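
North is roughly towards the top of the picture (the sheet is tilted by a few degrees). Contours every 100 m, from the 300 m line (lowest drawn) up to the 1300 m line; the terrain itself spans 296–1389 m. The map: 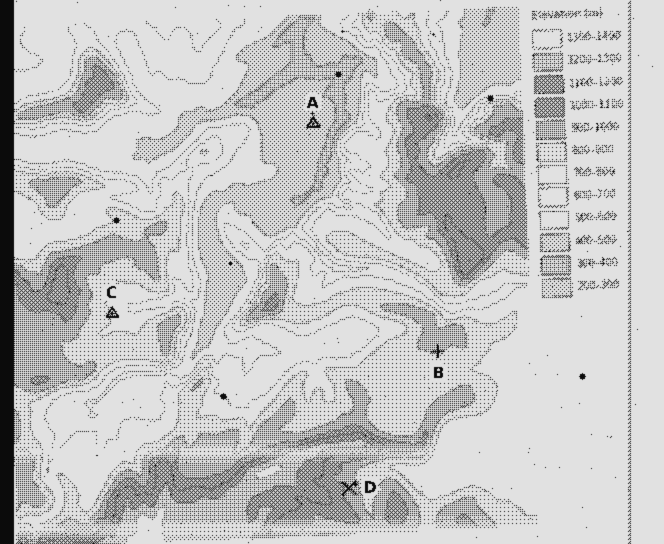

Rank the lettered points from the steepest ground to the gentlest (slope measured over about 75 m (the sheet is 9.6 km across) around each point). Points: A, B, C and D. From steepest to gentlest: B D C A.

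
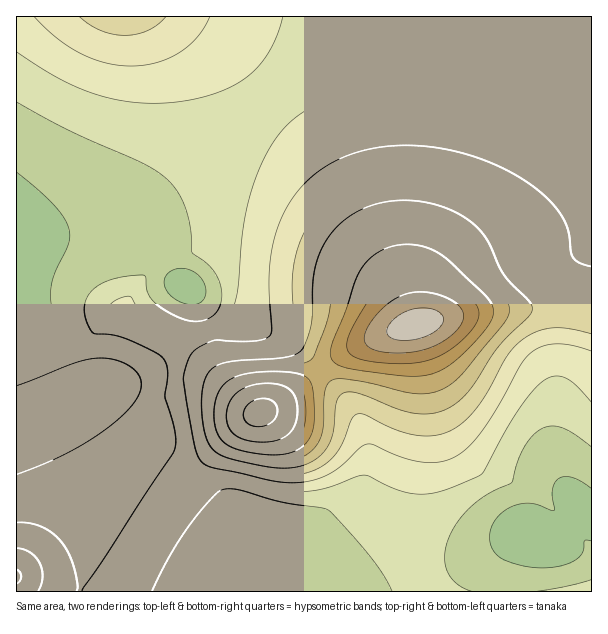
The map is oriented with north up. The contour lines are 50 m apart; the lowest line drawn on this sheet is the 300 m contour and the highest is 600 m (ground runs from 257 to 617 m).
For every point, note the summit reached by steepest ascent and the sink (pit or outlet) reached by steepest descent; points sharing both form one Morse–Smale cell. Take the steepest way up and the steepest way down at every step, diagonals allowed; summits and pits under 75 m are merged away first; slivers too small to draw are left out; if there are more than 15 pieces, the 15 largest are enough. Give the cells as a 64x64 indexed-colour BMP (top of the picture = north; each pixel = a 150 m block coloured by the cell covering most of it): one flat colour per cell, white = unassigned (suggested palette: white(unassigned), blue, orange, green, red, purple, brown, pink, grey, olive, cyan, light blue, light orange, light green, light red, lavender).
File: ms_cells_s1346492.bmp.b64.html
<image width="64" height="64" href="data:image/bmp;base64,Qk12CAAAAAAAAHYAAAAoAAAAQAAAAEAAAAABAAQAAAAAAAAIAAATCwAAEwsAABAAAAAAAAAA////ALR3HwAOf/8ALKAsACgn1gC9Z5QAS1aMAMJ34wB/f38AIr28AM++FwDox64AeLv/AIrfmACWmP8A1bDFAEREREIiIiIiIiIRERERERERERERERETMzMzMzMzMzMzREREQiIiIiIiIiERERERERERERERERETMzMzMzMzMzNEREREIiIiIiIiIiERERERERERERERERETMzMzMzMzM0REREQiIiIiIiIiIiIhERERERERERERERETMzMzMzMzRERERCIiIiIiIiIiIiIiERERERERERERERETMzMzMzNEREREIiIiIiIiIiIiIiIiEREREREREREREREzMzMzM0REREQiIiIiIiIiIiIiIiIiERERERERERERERExERMzRERERCIiIiIiIiIiIiIiIiIhERERERERERERERERETNEREREIiIiIiIiIiIiIiIiIiIRERERERERERERERERE0RERERCIiIiIiIiIiIiIiIiIiERERERERERERERERETREREREIiIiIiIiIiIiIiIiIiIhERERERERERERERETNEREREQiIiIiIiIiIiIiIiIiIiERERERERERERERETM0REREQiIiIiIiIiIiIiIiIiIiIhERERERERERERERMzRERERCIiIiIiIiIiIiIiIiIiIiERERERERERERERMzNEREREIiIiIiIiIiIiIiIiIiIiIREREREREREREREzM0REREIiIiIiIiIiIiIiIiIiIiIhERERERERERERETMzREREQiIiIiIiIiIiIiIiIiIiIiERERERERERERERMzNEREQiIiIiIiIiIiIiIiIiIiIiIREREREREREREREzMyREQiIiIiIiIiIiIiIiIiIiIiIRERERERERERERETMzIiIiIiIiIiIiIiIiIiIiIiIiIhERERERERERERERMzMiIiIiIiIiIiIiIiIiIiIiIiIhEREREREREREREREzMyIiIiIiIiIiIiIiIiIiIiIiIhERERERERERERERETMzIiIiIiIiIiIiIiIiIiIiIiIiERERERERERERERERMzMiIiIiIiIiIiIiIiIiIiIiIiEREREREREREREREREzMyIiIiIiIiIiIiIiIiIiIiIiERERERERERERERERETMzIiIiIiIiIiIiIiIiIiIiIiERERERERERERERERERMzMiIiIiIiIiIiIiIiIiIiIiERERERERERERERERERETMyIiIiIiIiIiIiIiIiIiIiERERERERERERERERERERMzIiIiIiIiIiIiIiIiIiIhEREREREREREREREREREREzMiIiIiIiIiIiIiIiIiERERERERERERERERERERERETMyIiIiIiIiIiIiIiIhERERERERERERERERERERERERMzIiIiIiIiIiIiIiIREREREREREREREREREREREREREzMiIiIiIiIiIiIiIRERERERERERERERERERERERERETMyIiIiIiIiIiIiERERERERERERERERERERERERERERMzIiIiIiIiIiIiEREREREREREREREREREREREREREREzMiIiIiIiIiIiERERERERERERERERERERERERERERETMyIiIiIiIiIiEREREREREREREREREREREREREREREREzIiIiIiIiIiIRERERERERERERERERERERERERERERERMiIiIiIiIiERERERERERERERERERERERERERERERERESIiIiIiIRERERERERERERERERERERERERERERERERERIiIiIiIREREREREREREREREREREREREREREREREREREiIiIiIiIhERERERERERERERERERERERERERERERERESIiIiIiIiIRERERERERERERERERERERERERERERERERIiIiIiIiIiEREREREREREREREREREREREREREREREREiIiIiIiIiIhERERERERERERERERERERERERERERERESIiIiIiIiIiIhERERERERERERERERERERERERERERERIiIiIiIiIiIiIREREREREREREREREREREREREREREREiIiIiIiIiIiIiERERERERERERERERERERERERERERESIiIiIiIiIiIiIhERERERERERERERERERERERERERERIiIiIiIiIiIiIiIREREREREREREREREREREREREREREiIiIiIiIiIiIiIiERERERERERERERERERERERERERESIiIiIiIiIiIiIiIhERERERERERERERERERERERERERIiIiIiIiIiIiIiIiIhEREREREREREREREREREREREREiIiIiIiIiIiIiIiIiIRERERERERERERERERERERERESIiIiIiIiIiIiIiIiIiERERERERERERERERERERERERIiIiIiIiIiIiIiIiIiIhEREREREREREREREREREREREiIiIiIiIiIiIiIiIiIiIRERERERERERERERERERERESIiIiIiIiIiIiIiIiIiIiERERERERERERERERERFVVVIiIiIiIiIiIiIiIiIiIiIiERERERERERERERFVVVVVUiIiIiIiIiIiIiIiIiIiIiIhERERERERERERVVVVVVVSIiIiIiIiIiIiIiIiIiIiIiIREREREREREVVVVVVVVVIiIiIiIiIiIiIiIiIiIiIiIiERERERERVVVVVVVVVVUiIiIiIiIiIiIiIiIiIiIiIiIhEREREVVVVVVVVVVVVSIiIiIiIiIiIiIiIiIiIiIiIiERERVVVVVVVVVVVVVV"/>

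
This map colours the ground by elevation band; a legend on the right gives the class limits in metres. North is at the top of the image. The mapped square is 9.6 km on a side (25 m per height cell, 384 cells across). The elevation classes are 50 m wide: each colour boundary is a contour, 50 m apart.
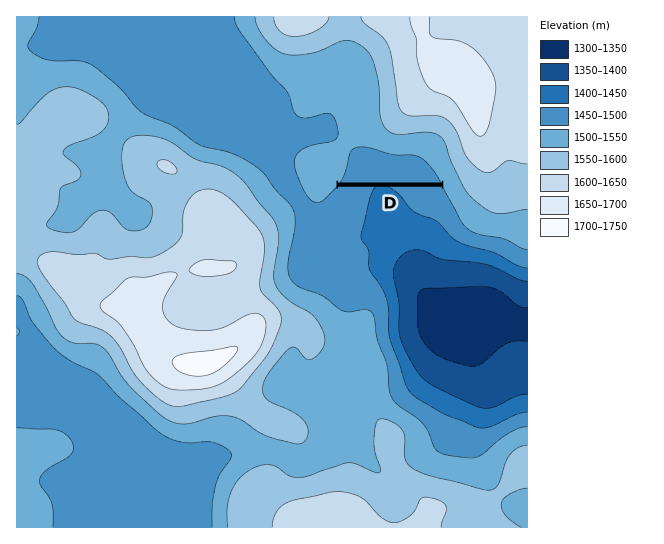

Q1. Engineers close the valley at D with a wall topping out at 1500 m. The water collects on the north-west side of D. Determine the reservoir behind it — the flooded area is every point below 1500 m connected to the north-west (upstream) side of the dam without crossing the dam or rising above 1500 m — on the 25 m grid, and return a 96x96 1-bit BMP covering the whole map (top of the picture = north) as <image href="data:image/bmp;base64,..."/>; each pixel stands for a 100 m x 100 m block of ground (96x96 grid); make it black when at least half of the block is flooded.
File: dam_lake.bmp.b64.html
<image width="96" height="96" href="data:image/bmp;base64,Qk2+BAAAAAAAAD4AAAAoAAAAYAAAAGAAAAABAAEAAAAAAIAEAAATCwAAEwsAAAIAAAAAAAAA////AAAAAAAAAAAAAAAAAAAAAAAAAAAAAAAAAAAAAAAAAAAAAAAAAAAAAAAAAAAAAAAAAAAAAAAAAAAAAAAAAAAAAAAAAAAAAAAAAAAAAAAAAAAAAAAAAAAAAAAAAAAAAAAAAAAAAAAAAAAAAAAAAAAAAAAAAAAAAAAAAAAAAAAAAAAAAAAAAAAAAAAAAAAAAAAAAAAAAAAAAAAAAAAAAAAAAAAAAAAAAAAAAAAAAAAAAAAAAAAAAAAAAAAAAAAAAAAAAAAAAAAAAAAAAAAAAAAAAAAAAAAAAAAAAAAAAAAAAAAAAAAAAAAAAAAAAAAAAAAAAAAAAAAAAAAAAAAAAAAAAAAAAAAAAAAAAAAAAAAAAAAAAAAAAAAAAAAAAAAAAAAAAAAAAAAAAAAAAAAAAAAAAAAAAAAAAAAAAAAAAAAAAAAAAAAAAAAAAAAAAAAAAAAAAAAAAAAAAAAAAAAAAAAAAAAAAAAAAAAAAAAAAAAAAAAAAAAAAAAAAAAAAAAAAAAAAAAAAAAAAAAAAAAAAAAAAAAAAAAAAAAAAAAAAAAAAAAAAAAAAAAAAAAAAAAAAAAAAAAAAAAAAAAAAAAAAAAAAAAAAAAAAAAAAAAAAAAAAAAAAAAAAAAAAAAAAAAAAAAAAAAAAAAAAAAAAAAAAAAAAAAAAAAAAAAAAAAAAAAAAAAAAAAAAAAAAAAAAAAAAAAAAAAAAAAAAAAAAAAAAAAAAAAAAAAAAAAAAAAAAAAAAAAAAAAAAAAAAAAAAAAAAAAAAAAAAAAAAAAAAAAAAAAAAAAAAAAAAAAAAAAAAAAAAAAAAAAAAAAAAAAAAAAAAAAAAAAAAAAAAAAAAAAAAAAAAAAAAAAAAAAAAAAAAAAAAAAAAAAAAAAAAAAAAAAAAAAAAAAAAAAAAAAAAAAAAAAAAAAAAAAAAAAAAAAAAAAAAAAAAAAAAAAAAAAAAAAAAAAAAAAAAAAAAAAAAAAAAAAAAAAAAAAAAAAAAAAAAAAAAAAAAAAAAAAAAAAAAAAAAAAAAAAAAAAAAAAAAAAAAAAAAAAAAAAAAAAAB//+AAAAAAAAAAAAA//+AAAAAAAAAAAAA//8AAAAAAAAAAAAA//4AAAAAAAAAAAAA//wAAAAAAAAAAAAAfgAAAAAAAAAAAAAAIAAAAAAAAAAAAAAAAAAAAAAAAAAAAAAAAAAAAAAAAAAAAAAAAAAAAAAAAAAAAAAAAAAAAAAAAAAAAAAAAAAAAAAAAAAAAAAAAAAAAAAAAAAAAAAAAAAAAAAAAAAAAAAAAAAAAAAAAAAAAAAAAAAAAAAAAAAAAAAAAAAAAAAAAAAAAAAAAAAAAAAAAAAAAAAAAAAAAAAAAAAAAAAAAAAAAAAAAAAAAAAAAAAAAAAAAAAAAAAAAAAAAAAAAAAAAAAAAAAAAAAAAAAAAAAAAAAAAAAAAAAAAAAAAAAAAAAAAAAAAAAAAAAAAAAAAAAAAAAAAAAAAAAAAAAAAAAAAAAAAAAAAAAAAAAAAAAAAAAAAAAAAAAAAAAAAAAAAAAAAAAAAAAAAA="/>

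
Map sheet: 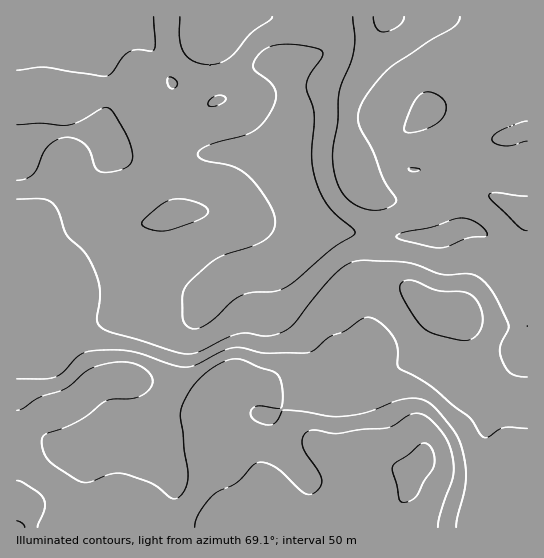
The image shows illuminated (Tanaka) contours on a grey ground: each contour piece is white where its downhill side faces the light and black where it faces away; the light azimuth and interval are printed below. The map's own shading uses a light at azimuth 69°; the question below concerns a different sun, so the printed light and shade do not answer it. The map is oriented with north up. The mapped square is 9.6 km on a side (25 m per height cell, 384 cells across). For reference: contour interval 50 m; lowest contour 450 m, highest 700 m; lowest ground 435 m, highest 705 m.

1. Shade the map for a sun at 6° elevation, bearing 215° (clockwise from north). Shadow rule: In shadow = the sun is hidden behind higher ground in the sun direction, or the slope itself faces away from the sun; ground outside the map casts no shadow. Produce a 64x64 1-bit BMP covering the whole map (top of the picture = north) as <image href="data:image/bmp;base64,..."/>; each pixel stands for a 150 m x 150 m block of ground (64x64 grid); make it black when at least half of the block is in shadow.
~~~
<image width="64" height="64" href="data:image/bmp;base64,Qk0+AgAAAAAAAD4AAAAoAAAAQAAAAEAAAAABAAEAAAAAAAACAAATCwAAEwsAAAIAAAAAAAAA////AAAAAAAAAAAAAAAAAAAAAAAAAAAAAAAAAAAAAAAAAAAAAAAAAAAAAAAAAAAAAAAAAAAAAAAYAAAAAAABAAAAAAAAAAOAAAAAAAAAA4AAAAAAAAAHwAAAAAAAAA/AAAAAAAAAD8AAAAAAB/gfwAAAAAAP+D/gAAAAAB/4P+AAAAAAH/h/4AAAAAAP4P/gPAAAAAAAf+D8AAAAAAA/4PgB/AAAAB/gAD//H4AAD4AAf///4AAAAAA////gAAAAAD///+AAAAAAH///4AAAAAAP/x/AAAAAAAf+B8AAACAAAPwBwAAA8AAAGACAAAfwAAAAAAAAH/gAAAAAAAA/+AAAAAAAAH/4AAAAAAAB//gAAAAAAB//+AAAAAAAH/8YAAAAAAAP/gAAAAAAAAAYAAAAAAAAAAAAAAAAAAAAAAAAAAAAAAAAAAAAAAAAAAAAwAAAAAAAAAPAAAAAAAOADwAAAAAAB4AfAAAAAAAPgAAAAAAAAA8AAAAAAAAADwAAAAAAAAAeAAAAAAAAAB4AAAAAAAAAHAAAAAAAAAAAAAAAAAAAAAAAAAAAAAAAAAAAAAAAAAAAAAAAAAAAAAAAAAAAAAAAAAAAAAAAAAAAAAAAAAAAAAAAAAAAAAAAAAAAAAAAAAAAAAAAAAAAAAAAAAAAAAAAAAAAAAAAAAAAAAAAAAAAAAAAAA=="/>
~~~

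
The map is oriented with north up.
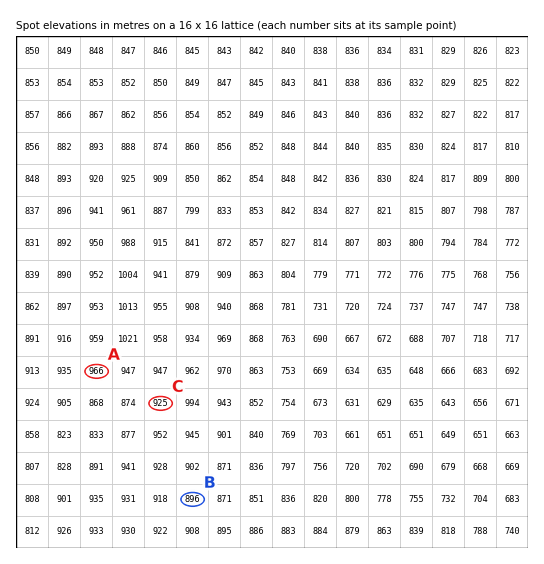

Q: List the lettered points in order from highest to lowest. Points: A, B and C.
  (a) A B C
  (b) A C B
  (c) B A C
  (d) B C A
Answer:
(b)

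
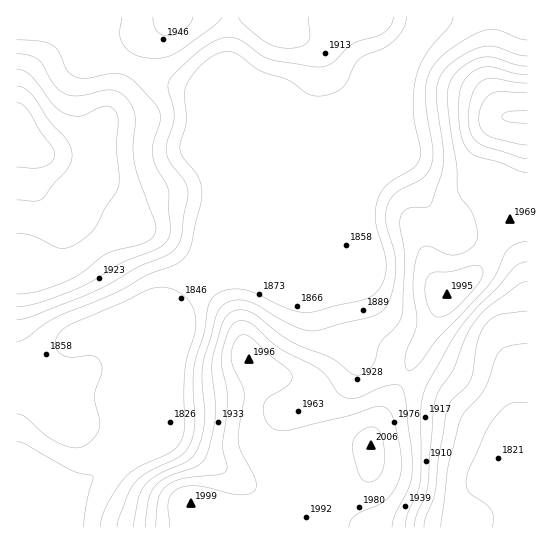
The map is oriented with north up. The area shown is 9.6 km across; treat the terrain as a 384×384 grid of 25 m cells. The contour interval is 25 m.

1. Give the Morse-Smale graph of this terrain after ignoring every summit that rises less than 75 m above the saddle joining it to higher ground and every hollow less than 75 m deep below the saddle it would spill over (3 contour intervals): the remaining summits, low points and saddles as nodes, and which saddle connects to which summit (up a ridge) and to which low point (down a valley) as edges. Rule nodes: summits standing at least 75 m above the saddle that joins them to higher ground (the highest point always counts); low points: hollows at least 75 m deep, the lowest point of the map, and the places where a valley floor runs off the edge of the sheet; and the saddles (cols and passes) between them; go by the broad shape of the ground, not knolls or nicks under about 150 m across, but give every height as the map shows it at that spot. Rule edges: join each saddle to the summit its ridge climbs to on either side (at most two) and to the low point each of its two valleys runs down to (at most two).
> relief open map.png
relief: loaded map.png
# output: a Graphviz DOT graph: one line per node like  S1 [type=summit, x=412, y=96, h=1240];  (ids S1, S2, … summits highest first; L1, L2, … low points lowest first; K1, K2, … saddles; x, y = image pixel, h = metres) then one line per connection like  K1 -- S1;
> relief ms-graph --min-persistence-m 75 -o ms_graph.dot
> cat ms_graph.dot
graph terrain {
  S1 [type=summit, x=519, y=117, h=2052];
  S2 [type=summit, x=18, y=130, h=2041];
  L1 [type=low, x=523, y=526, h=1820];
  L2 [type=low, x=47, y=493, h=1824];
  K1 [type=saddle, x=403, y=378, h=1948];
  K2 [type=saddle, x=417, y=35, h=1857];
  K1 -- S1;
  K1 -- L1;
  K1 -- L2;
  K2 -- S1;
  K2 -- S2;
  K2 -- L2;
}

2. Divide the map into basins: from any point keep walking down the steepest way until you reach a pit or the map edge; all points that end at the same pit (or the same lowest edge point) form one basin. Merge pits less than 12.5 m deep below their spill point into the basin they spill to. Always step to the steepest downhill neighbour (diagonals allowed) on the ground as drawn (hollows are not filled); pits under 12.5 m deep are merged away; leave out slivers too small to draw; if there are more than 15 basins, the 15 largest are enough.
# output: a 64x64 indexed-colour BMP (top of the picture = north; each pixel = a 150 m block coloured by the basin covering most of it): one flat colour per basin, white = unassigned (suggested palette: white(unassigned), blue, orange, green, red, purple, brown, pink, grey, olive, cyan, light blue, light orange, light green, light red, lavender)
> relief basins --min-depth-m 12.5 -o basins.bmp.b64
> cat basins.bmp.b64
<image width="64" height="64" href="data:image/bmp;base64,Qk12CAAAAAAAAHYAAAAoAAAAQAAAAEAAAAABAAQAAAAAAAAIAAATCwAAEwsAABAAAAAAAAAA////ALR3HwAOf/8ALKAsACgn1gC9Z5QAS1aMAMJ34wB/f38AIr28AM++FwDox64AeLv/AIrfmACWmP8A1bDFABEREREREREREREREiIiIiIiIiIiIiIiIiIiIiIiIiIiERERERERERERERESIRESIiIiIiIiIiIiIiIiIiIiIiIRERERERERERERESIRERERIiIiIiIiIiIiIiIiIiIiIhERERERERERERERERERERERIiIiIiIiIiIiIiIiIiIiERERERERERERERERERERERERIiIiIiIiIiIiIiIiIiIRERERERERERERERERERERERIiIiIiIiIiIiIiIiIiIhERERERERERERERERERERERIiIiIiIiIiIiIiIiIiIiEREREREREREREREREREREREiIiIiIiIiIiIiIiIiIiIRERERERERERERERERERERESIiIiIiIiIiIiIiIiIiIhERERERERERERERERERERERERERIiIiIiIiIiIiIiIiERERERERERERERERERERERERERERESIiIiIiIiIiIiIREREREREREREREREREREREREREREREiIiIiIiIiIiIhERERERERERERERERERERERERERERESIiIiIiIiIiIiERERERERERERERERERERERERERERERIiIiIiIiIiIiIRERERERERERERERERERERERERERERESIiIiIiIiIiIhEREREREREREREREREREREREREREREREiIiIiIiIiIiERERERERERERERERERERERERERERERESIiIiIiIiIiIREREREREREREREREREREREREREREREREiIiIiIiIiIhERERERERERERERERERERERERERERERESIiIiIiIiIiEREREREREREREREREREREREREREREREREiIiIiIiIiIRERERERERERERERERERERERERERERERESIiIiIiIiIhEREREREREREREREREREREREREREREREREiIiIiIiIiERERERERERERERERERERERERERERERERESIiIiIiIiIREREREREREREREREREREREREREREREREREiIiIiIiIhERERERERERERERERERERERERERERERERERIiIiIiIiEREREREREREREREREREREREREREREREREREiIiIiIiIRERERERERERERERERERERERERERERERERESIiIiIiIhEREREREREREREREREREREREREREREREREREiIiIiIiERERERERERERERERERERERERERERERERERESIiIiIiIREREREREREREREREREREREREREREREREREREiIiIiIhEREREREREREREREREREREREREREREREREREREiIiIiERERERERERERERERERERERERERERERERERERERIiIiIiIRERERERERERERERERERERERERERERERERERESIiIiIiEREREREREREREREREREREREREREREREREREREiIiIiIhERERERERERERERERERERERERERERERERERESIiIiIiEREREREREREREREREREREREREREREREREREREiIiIiIRERERERERERERERERERERERERERERERERERESIiIiIhEREREREREREREREREREREREREREREREREREREiIiIiERERERERERERERERERERERERERERERERERERESIiIiIRERERERERERERERERERERERERERERERERERESIiIiIiIiERERERERERERERERERERERERERERERERESIiIiIiIiIhERERERERERERERERERERERERERERERESIiIiIiIiIiERERERERERERERERERERERERERERERESIiIiIiIiIiIhERERERERERERERERERERERERERERERIiIiIiIiIiIiEREREREREREREREREREREREREREREREiIiIiIiIiIiIRERERERERERERERERERERERERERERESIiIiIiIiIiIREREREREREREREREREREREREREREREREiIiIiERERERERERERERERERERERERERERERERERERESIiIiEREREREREREREREREREREREREREREREREREREREiIiERERERERERERERERERERERERERERERERERERERESIiIREREREREREREREREREREREREREREREREREREREREiIhERERERERERERERERERERERERERERERERERERERERERERERERERERERERERERERERERERERERERERERERERERERERERERERERERERERERERERERERERERERERERERERERERERERERERERERERERERERERERERERERERERERERERERERERERERERERERERERERERERERERERERERERERERERERERERERERERERERERERERERERERERERERERERERERERERERERERERERERERERERERERERERERERERERERERERERERERERERERERERERERERERERERERERERERERERERERERERERERERERERERERERERERERERERERERERERERERERERERERERERERERERERERERERERERERERERERERERERERERERERERERERERERERERERERERERERERERERERERERERERERERERERERERERERERERERERERERERERERERERERERERERERERERERERERERERERERERERERERER"/>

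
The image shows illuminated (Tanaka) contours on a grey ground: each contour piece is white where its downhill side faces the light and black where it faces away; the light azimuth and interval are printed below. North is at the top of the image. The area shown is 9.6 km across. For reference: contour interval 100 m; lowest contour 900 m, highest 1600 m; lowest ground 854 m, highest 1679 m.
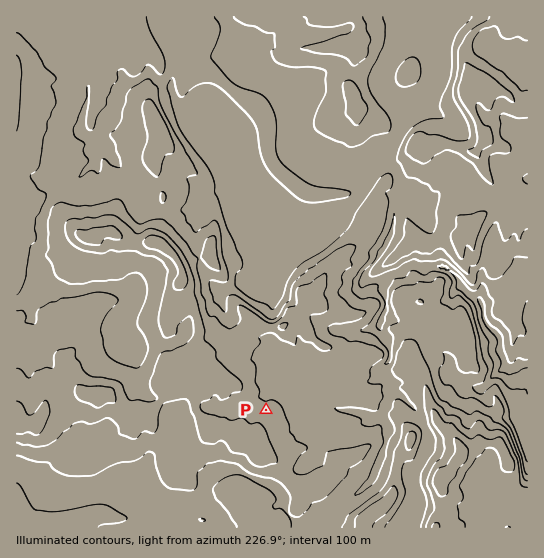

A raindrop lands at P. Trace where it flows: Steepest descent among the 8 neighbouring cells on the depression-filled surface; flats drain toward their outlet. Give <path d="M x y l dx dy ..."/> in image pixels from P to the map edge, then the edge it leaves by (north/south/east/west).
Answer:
<path d="M266 410l0-17 15-14 5 0 8 8 4 0 3-2 5 0 11 12 1 0 9 9 3 1 8 2 1 1 11 0 1 1 6 0 1 2 8 1 4 3 7 0 2-2 4-4 2-4 2-2 0-4 3-4 0-15-5-5-3 0-3-3 0-5 11-10 0-10-1-2 0-2-2-2 0-2-6-10 0-14 5-11 0-8-1-1-2-8 2-2 1-6 7-7 9-1 7-7 2 0 2-1 6 2 26-1 6 7 2 0 5 5 3 5 0 3 2 3 6 5 4 3 2 0 7 5 1 3 0 12 2 1 0 3 2 4 12 10 2 3 0 12 2 5 0 4 2 2 0 4 1 2 1 2 3 0 1-2 3 0 4-4 9 0"/>
exit: east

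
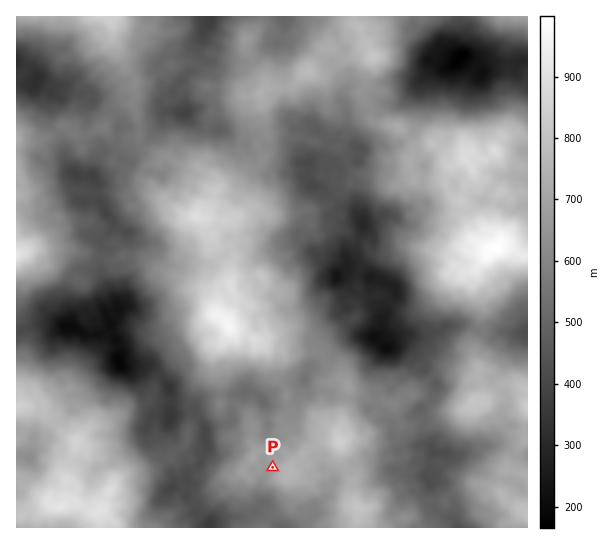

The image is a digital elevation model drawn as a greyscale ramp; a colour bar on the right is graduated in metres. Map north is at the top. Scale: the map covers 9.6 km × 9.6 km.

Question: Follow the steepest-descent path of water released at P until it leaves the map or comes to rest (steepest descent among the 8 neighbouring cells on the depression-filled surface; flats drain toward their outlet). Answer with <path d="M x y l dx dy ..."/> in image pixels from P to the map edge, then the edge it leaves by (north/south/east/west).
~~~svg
<path d="M273 467l-4 2-3 2 0 3-4 5 0 4-1 2 0 20-4 4 0 2-3 0-7 6-18 0-4 4-12 0-3 2 0 4"/>
exit: south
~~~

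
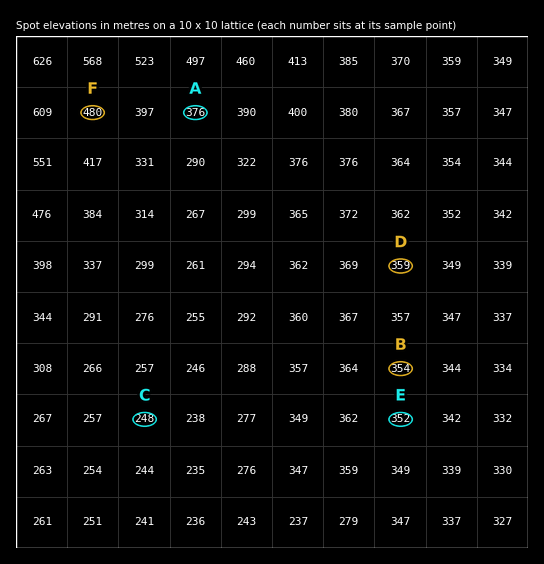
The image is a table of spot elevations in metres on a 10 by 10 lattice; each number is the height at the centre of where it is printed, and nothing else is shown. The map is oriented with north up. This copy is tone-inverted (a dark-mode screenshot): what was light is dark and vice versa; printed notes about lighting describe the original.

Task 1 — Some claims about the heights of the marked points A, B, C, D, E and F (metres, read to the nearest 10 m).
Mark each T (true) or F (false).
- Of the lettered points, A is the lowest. F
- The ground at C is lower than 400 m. T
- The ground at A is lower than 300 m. F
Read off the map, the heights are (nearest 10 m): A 380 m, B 350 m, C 250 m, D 360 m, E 350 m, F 480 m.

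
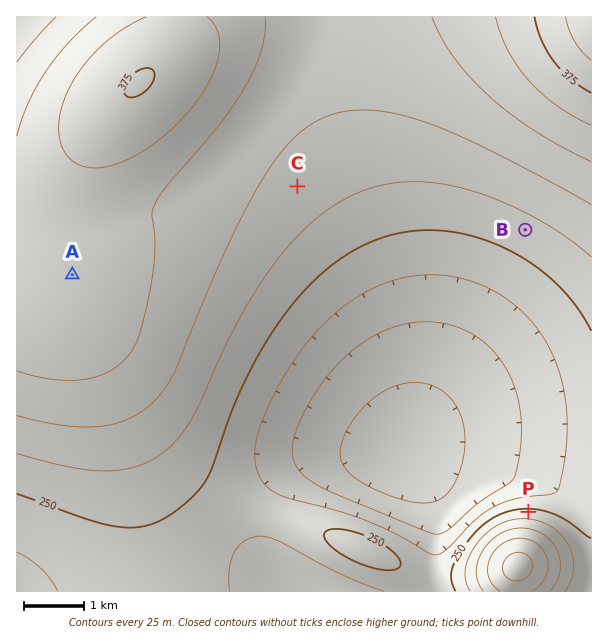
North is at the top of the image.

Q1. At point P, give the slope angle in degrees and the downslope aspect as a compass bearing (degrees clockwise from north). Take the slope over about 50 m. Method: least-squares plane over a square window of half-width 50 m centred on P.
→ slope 8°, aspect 2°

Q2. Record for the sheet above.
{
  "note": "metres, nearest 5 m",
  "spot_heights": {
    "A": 340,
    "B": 265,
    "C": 290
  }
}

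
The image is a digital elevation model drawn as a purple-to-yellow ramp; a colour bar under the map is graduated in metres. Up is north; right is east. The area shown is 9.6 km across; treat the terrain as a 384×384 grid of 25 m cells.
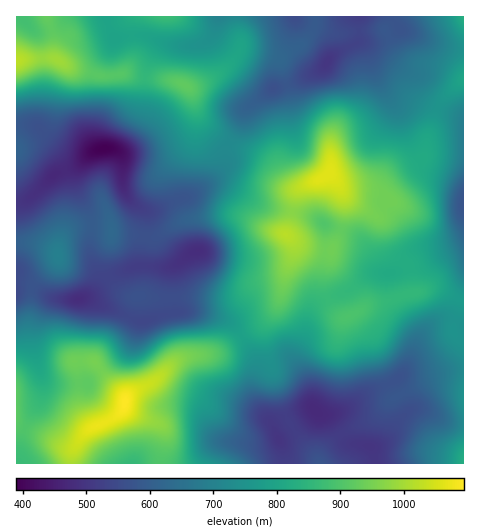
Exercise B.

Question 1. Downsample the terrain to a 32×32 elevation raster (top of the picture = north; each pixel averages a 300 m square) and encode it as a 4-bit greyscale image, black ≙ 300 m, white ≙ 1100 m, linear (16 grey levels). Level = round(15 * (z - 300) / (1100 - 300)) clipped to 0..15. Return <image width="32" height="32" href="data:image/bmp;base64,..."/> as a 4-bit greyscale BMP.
<image width="32" height="32" href="data:image/bmp;base64,Qk12AgAAAAAAAHYAAAAoAAAAIAAAACAAAAABAAQAAAAAAAACAAATCwAAEwsAABAAAAAAAAAAAAAAABEREQAiIiIAMzMzAERERABVVVUAZmZmAHd3dwCIiIgAmZmZAKqqqgC7u7sAzMzMAN3d3QDu7u4A////ALvN3Lu7u6h3ZURVVERFZ4m83e3MvMuXZlVERERERWeJvM3u7d3MmHZUREREREVWeLu83u/ty5iHVERDNEVVVWe7vMzv7cuph2VVQ0RFVVZ4uqvM3u7cqZh3dlRVVVVmeKqrzMzN3LupiIdmd2ZlZniprMy6m83MupiIeJmIdmd4mau7qHiru7qZmJmqqpdniIiIiHZVeImZmqmau6qod4h3ZlVVVVVXiaq6qru7qZiIVVRERVVVVomru7q7u6qpmVVVREVVVVaJq8y7u6qqqplVZlRERERFeavMy7uqqqqYVndlVURERFirzdzLuqqpl2Z3ZWVVVERYq83czLuqqYdWd2ZmVVVVebzd3My7u6qGRWZmZVVWZ4q8zczMzMy6hkRVVWREVVaKq83c3dzMuoZEREVURVVWeavN7u7czLqGVDM0Q0ZmZ3ibzN7u3Muph1RDMzM2d4iImrvN7cu6qpdlRDIiNXiIiImqrOy6qqqYVVQzNFaImYiImZvcqZmZmFVVRFZ4iamHZ4iau6mIiYh2d2Z3iJq6hmZneKmYd4iImJmZmZqru5dlVWZ3d3d4mcu8y7u6u7updlVUVWZnd4nd3cu7uqqqqZdmVEVVZneJ3dzLqqqZmZmXZmVEVVZneMvMupmZmZiJl2ZlVUVVZni7y7qaqqqYiIdlVVRFVWeJ"/>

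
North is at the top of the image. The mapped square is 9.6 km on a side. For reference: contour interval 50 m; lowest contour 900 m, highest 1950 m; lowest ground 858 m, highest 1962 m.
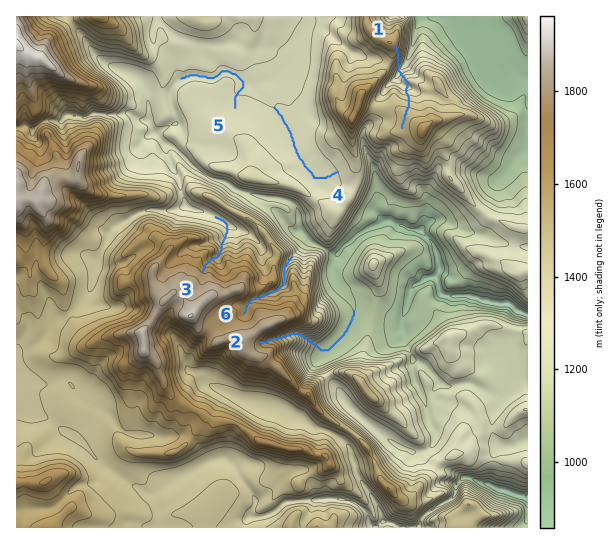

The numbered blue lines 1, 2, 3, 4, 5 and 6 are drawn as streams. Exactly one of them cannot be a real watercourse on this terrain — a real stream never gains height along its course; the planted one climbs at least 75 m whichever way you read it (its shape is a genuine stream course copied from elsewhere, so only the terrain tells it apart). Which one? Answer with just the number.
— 1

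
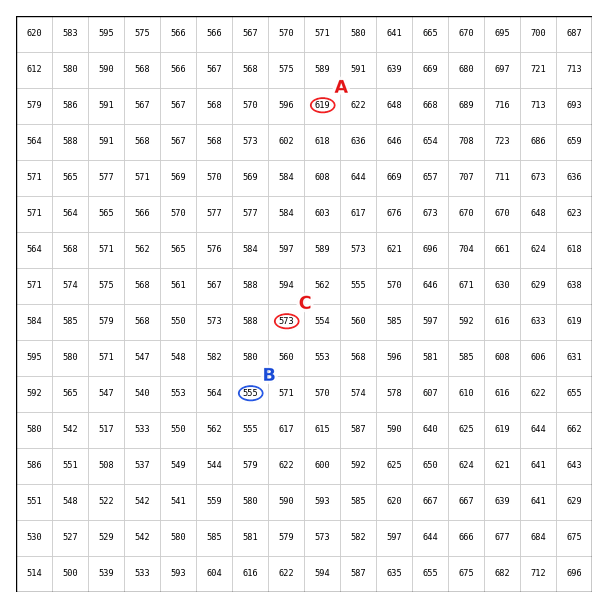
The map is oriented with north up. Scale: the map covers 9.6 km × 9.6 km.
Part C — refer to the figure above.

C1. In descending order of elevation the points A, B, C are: A C B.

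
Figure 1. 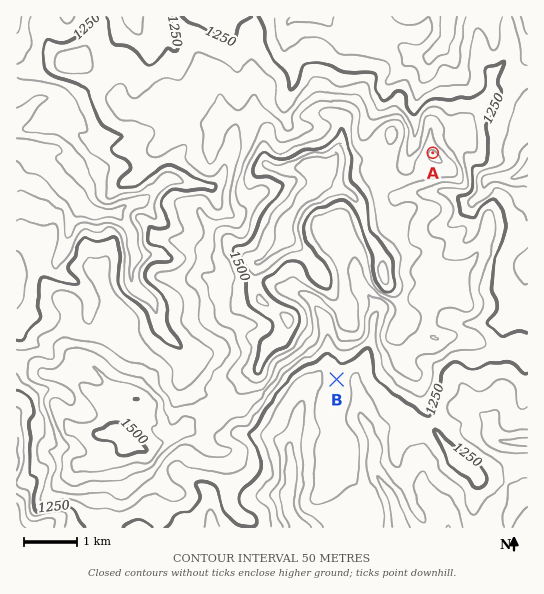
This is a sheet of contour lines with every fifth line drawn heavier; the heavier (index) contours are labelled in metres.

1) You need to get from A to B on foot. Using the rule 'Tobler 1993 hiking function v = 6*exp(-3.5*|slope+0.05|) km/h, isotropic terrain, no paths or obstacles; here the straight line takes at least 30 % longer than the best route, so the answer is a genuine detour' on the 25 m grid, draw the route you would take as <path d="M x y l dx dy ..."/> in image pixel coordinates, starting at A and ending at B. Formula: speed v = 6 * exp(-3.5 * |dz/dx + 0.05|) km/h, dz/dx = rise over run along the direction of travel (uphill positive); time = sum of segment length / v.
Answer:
<path d="M433 153l-2 0-2 1-11 21-16 16-1 3 0 53 2 6 0 22 4 8 0 6-6 14-20 20-6 11-32 32-6 13"/>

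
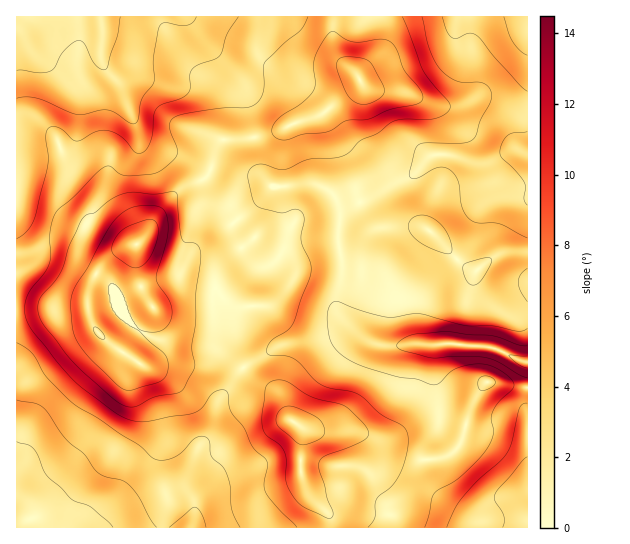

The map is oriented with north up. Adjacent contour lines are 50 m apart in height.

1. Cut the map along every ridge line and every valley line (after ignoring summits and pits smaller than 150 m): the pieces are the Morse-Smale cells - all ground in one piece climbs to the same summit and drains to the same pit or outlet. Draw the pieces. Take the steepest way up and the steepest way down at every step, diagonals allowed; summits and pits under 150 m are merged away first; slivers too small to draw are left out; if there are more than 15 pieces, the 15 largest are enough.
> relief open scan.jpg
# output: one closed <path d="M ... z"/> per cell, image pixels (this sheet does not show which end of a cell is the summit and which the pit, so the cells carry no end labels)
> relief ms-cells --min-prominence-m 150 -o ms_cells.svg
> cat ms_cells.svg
<path d="M527 16l-148 0 2 25-2 10-19 22 0 12-6 6-31 22-34 12-12 7-27 7-28 1-6 9-8 26-30 16-19 22-16 26-7 6 1 32 4 12 10 16 12-13 20-11 30 6 14 16 8 4 9 0-7 4-4 11 2 32 8 13 11 12 19 10 7 8 8 20 13 10 0 50 8 18 20 20 2 13 197-1z"/><path d="M378 16l-361 0-1 294 69-1 3 2 7 18 15 15 15 9 2-6 26-38-8-12-8-20-1-32 11-11 12-21 19-22 30-16 8-26 6-9 28-1 27-7 12-7 34-12 31-22 6-6 0-12 16-18 4-8 1-12z"/><path d="M183 281l-14 7-16 14-2 12-24 33-2 6-15-9-15-15-7-18-3-2-69 2 1 217 314-1-2-12-20-20-8-18 0-50-13-10-8-20-7-8-19-10-11-12-8-13-2-32 4-11 7-4-9 0-8-4-14-16z"/>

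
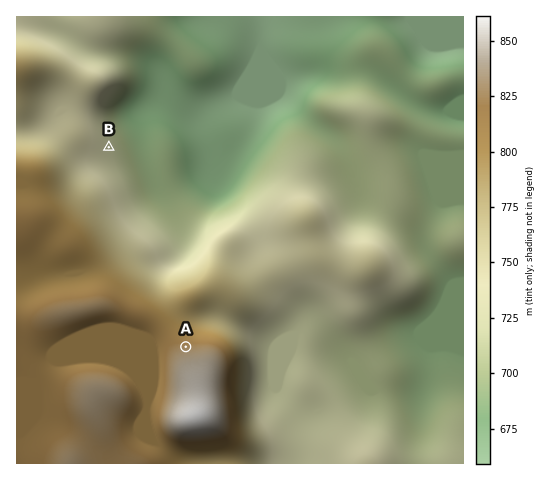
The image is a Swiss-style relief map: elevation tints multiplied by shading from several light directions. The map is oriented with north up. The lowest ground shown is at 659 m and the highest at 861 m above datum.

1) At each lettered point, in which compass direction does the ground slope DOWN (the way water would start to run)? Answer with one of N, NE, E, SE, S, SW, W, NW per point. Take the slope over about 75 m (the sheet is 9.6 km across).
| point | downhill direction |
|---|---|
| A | N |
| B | E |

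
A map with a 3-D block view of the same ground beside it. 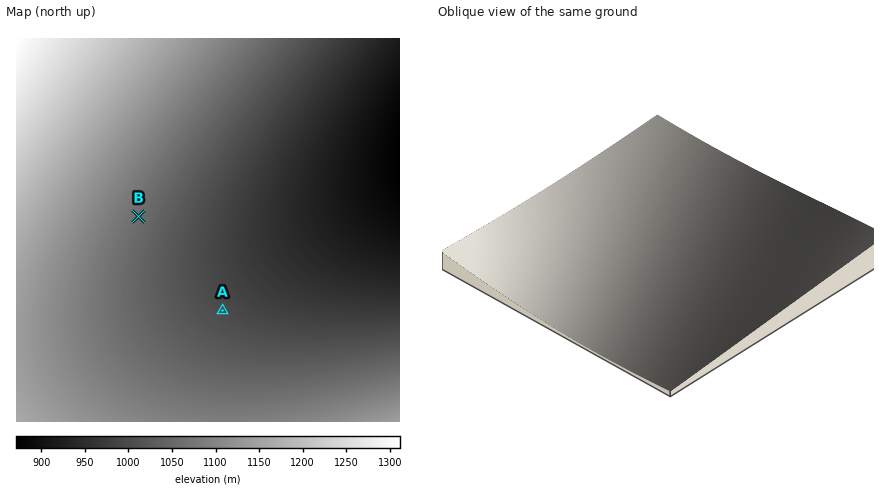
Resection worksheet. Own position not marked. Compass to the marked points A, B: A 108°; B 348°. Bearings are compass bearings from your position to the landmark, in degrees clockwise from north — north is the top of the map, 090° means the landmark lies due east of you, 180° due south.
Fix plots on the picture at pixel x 154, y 288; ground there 1033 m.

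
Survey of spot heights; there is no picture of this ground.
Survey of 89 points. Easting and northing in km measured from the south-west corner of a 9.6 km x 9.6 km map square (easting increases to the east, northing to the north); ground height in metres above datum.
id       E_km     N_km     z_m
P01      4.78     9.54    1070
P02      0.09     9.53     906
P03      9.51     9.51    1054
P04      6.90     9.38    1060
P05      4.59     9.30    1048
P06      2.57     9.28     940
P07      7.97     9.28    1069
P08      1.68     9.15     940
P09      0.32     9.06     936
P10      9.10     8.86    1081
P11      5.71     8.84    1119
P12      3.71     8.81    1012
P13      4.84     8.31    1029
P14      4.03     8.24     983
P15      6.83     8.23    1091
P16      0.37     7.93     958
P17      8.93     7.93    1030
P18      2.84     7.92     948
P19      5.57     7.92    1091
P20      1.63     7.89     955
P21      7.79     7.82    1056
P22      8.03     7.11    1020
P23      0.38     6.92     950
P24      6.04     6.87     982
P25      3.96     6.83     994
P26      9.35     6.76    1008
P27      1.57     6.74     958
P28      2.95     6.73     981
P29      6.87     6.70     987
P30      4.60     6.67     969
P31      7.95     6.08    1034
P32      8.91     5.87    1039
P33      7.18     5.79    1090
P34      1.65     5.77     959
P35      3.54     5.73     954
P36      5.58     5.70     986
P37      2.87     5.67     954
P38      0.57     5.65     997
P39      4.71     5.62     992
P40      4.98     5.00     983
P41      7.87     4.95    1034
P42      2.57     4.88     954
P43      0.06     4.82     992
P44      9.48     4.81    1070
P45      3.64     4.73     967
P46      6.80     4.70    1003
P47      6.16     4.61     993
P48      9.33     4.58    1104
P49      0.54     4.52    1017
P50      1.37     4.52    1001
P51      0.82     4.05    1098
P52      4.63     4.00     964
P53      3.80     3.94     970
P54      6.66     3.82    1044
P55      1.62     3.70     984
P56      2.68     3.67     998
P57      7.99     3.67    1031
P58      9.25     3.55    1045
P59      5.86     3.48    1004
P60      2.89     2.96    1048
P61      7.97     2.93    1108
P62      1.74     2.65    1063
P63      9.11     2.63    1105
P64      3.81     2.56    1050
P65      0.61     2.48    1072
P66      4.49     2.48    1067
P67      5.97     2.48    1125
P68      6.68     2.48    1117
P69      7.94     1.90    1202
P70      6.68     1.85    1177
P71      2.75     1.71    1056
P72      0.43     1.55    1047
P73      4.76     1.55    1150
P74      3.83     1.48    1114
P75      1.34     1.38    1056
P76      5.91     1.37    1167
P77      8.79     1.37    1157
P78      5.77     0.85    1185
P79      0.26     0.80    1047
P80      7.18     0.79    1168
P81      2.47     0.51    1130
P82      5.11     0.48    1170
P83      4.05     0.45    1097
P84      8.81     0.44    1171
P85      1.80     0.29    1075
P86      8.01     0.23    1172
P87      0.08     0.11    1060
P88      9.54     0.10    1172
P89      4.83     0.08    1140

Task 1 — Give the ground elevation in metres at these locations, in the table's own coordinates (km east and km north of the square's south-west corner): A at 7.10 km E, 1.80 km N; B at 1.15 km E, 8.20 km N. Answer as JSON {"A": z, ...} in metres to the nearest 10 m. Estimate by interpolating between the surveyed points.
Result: {"A": 1170, "B": 970}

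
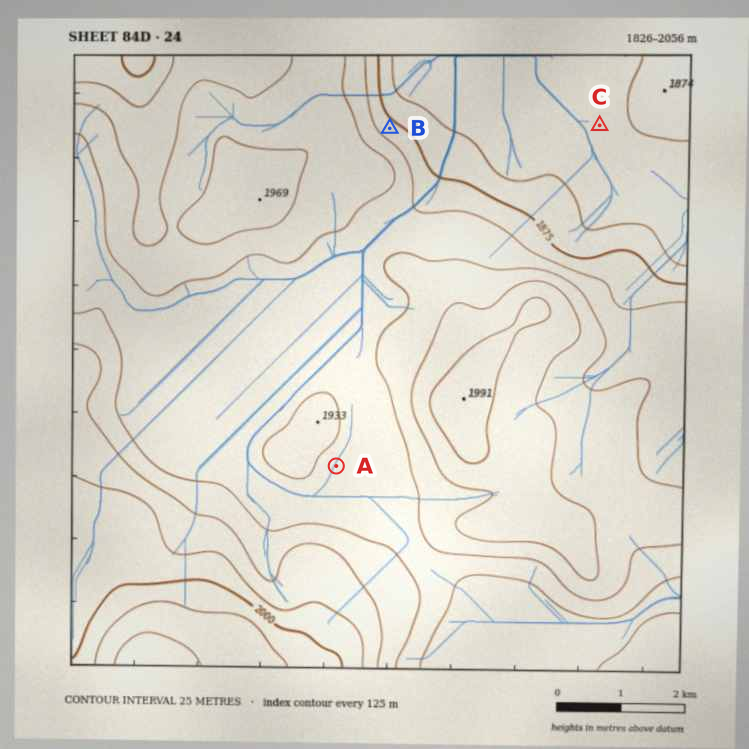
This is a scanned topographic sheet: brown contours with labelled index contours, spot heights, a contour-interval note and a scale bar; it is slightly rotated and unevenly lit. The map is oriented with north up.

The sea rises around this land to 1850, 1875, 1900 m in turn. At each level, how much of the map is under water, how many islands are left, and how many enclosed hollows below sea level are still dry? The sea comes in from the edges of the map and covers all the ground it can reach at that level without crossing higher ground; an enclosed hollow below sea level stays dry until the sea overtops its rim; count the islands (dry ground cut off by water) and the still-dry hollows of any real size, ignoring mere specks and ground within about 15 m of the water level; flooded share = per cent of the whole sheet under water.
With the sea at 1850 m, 8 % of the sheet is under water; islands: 0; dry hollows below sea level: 0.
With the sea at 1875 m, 13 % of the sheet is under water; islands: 0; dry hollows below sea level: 0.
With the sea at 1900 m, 20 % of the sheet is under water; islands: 0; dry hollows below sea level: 0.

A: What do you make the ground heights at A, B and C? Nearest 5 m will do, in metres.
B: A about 1920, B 1885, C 1840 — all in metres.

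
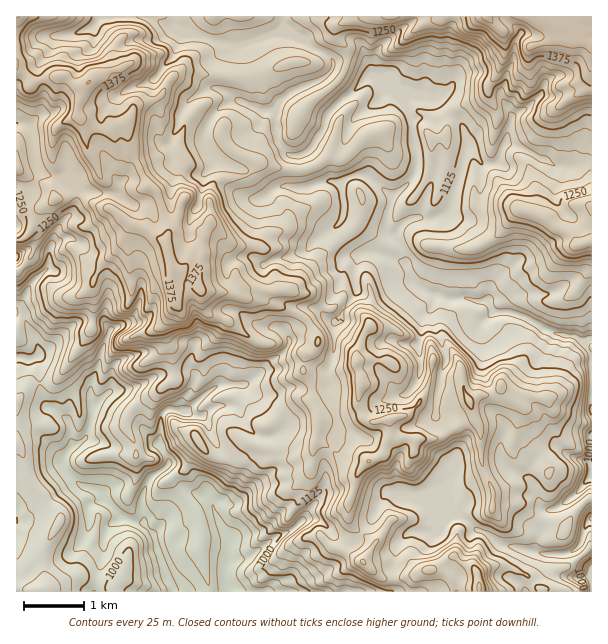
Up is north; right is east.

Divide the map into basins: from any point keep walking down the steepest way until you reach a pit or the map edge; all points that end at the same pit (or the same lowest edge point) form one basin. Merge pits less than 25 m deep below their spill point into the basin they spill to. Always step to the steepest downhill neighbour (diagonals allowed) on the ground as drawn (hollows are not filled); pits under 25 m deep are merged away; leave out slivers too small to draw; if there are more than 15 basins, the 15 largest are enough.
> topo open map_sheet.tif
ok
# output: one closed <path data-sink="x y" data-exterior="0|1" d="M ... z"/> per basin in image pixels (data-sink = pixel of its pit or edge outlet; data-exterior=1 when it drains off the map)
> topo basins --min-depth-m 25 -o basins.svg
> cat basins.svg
<path data-sink="173 591" data-exterior="1" d="M357 16l-341 1 0 151 14 10 18 8 7 11-7 8-11 8-7 18 0 5 4 6-2 12-2 6-14 12 0 54 4-11 7-7 17-7 33-5 15-10-1 5 3 9-2 27-32 50-7 5-23 3-14 16 0 43 8 12 4 21 15 18 5 9 13 14-19 34 0 12 4 17-2 11 165 0 1-5-10-30 2-27-3-12-5-9-24-30 16-11 6-12 9-11 8 9 9 4 7 0 6-2 14-14 25 8 20 0 12 4 11-2-3 22-8 14 0 6-4 9-9 12 0 4 16 17 13-1 14 12 12 3 18 11-11 4-11 10-1 17 141-1-5-22-13-5-7-8-21 14-8 0-12 6-15 2-19-1-16-14 2-6 8-14-22-18-4-10 1-14 5-9 4-19 10-11 12-5 4-4 1-7 7-10 3 3 12-1 9 2 24-2 34-21-5-16-13 1-10 8-8 4-10-4-9-7-12 12-35 7-8-5-4-10 1-30-5-11-29 14-16-1-9-8 4-15 8-6 4-6 0-8-13-18-41-18-19-2-17-6-27-2-2-3 5-53 7-12 0-33 8-9 24-4 6-2 7-12-22-10-12-15 0-9 14-7 5-5 9-18 0-15-6-5 22-5 24-11 30 2 21 14 7-16 0-12-12-14 0-9 3-3 15-5z"/><path data-sink="591 576" data-exterior="1" d="M579 16l-220 0-20 8-3 3 0 9 12 14 0 12-7 16-9-8-18-8-24 0-24 11-14 5-7 0 5 5 0 15-9 18-5 5-14 7 0 9 12 15 22 10-7 12-6 2-24 4-8 9 0 33-7 12-5 36 1 20 28 2 17 6 19 2 36 14 8 7 10 15 0 8-4 6-5 2-5 7-2 12 9 8 16 1 29-14 5 11-1 30 6 13 9 2 32-7 9-8 12-21 5-23 0-10-3-8-43-19-16 0-4-6-10-7-9-1-9-6-13 2-15-13-20-3-1-2 10-8 4-9 16-17 36-31 5-10 2-15 41 6 11-9 9-14 6-15 1-30 6 1 7-3 2 4 0 27-12 34 0 11 5 12-1 23 39 0 21-12 20-24 4-1 11 2 3-12 0-9-6-18 0-8 10-13 1-14 6-19 17-17 21-12 5-9 2-37-4-1-6-8-5-11z"/><path data-sink="591 476" data-exterior="1" d="M444 136l-12 4-2 28-6 15-9 14-11 9-41-6-2 15-5 10-36 31-30 35 18 3 18 14 13-2 9 6 15 4 8 10 16 0 14 8 28 10 4 9-1 21-4 12-8 18 8 6 10 4 8-4 10-8 13-1 12 31 0 29 12 30 0 13 28 1 15 13 24 6 6 5 4-10 8-12 7-7 7-2 0-73-17-4-21-11-6-9-6-4-18-1-14 2-8-8-2-6 20-19 15-20 0-3 6-4 11-23 1-10 4-4 15-6 6-7 14-25 0-21-14 2-8-10-12-5-12-11-25-8-11 9-12 16-21 12-39 0 1-23-5-12 0-11 12-34 0-27z"/><path data-sink="230 591" data-exterior="1" d="M249 442l-4 0-14 14-6 2-7 0-9-4-8-9-9 11-6 12-16 11 24 30 5 9 3 12-2 27 10 34 128 1 2-17 11-10 11-4-18-11-12-3-14-12-13 1-16-17 0-4 9-12 4-9 0-6 8-14 3-22-11 2-12-4-20 0-13-4z"/><path data-sink="591 410" data-exterior="1" d="M591 264l-13 24-6 7-15 6-4 4-1 10-11 23-6 4 0 3-15 20-20 19 2 6 8 8 14-2 18 1 6 4 6 9 21 11 13 3 4-1z"/><path data-sink="591 519" data-exterior="1" d="M591 499l-6 1-7 7-8 12-4 10-6-5-24-6-15-13-27 0-14 31-2 15-4 9 1 10 2 2 17-7 15 1 16 8 11 12 6 3 5-13 5-5 15-5 25-20z"/><path data-sink="17 357" data-exterior="1" d="M90 288l-13 8-20 2-22 6-15 11-4 12 1 73 13-15 26-5 34-47 2-6 2-16 0-11z"/><path data-sink="17 521" data-exterior="1" d="M17 445l-1 143 26 4 4-5 0-6-4-17 0-12 19-34-13-14-5-9-13-15-6-24z"/><path data-sink="17 227" data-exterior="1" d="M17 169l-1 70 5 1 9-7 7-20 11-8 7-8-7-11-18-8z"/><path data-sink="525 591" data-exterior="1" d="M501 565l-7 0-18 8 4 19 61-1-16-17z"/><path data-sink="17 257" data-exterior="1" d="M29 234l-5 4-8 2 1 31 13-11 4-11 0-7z"/>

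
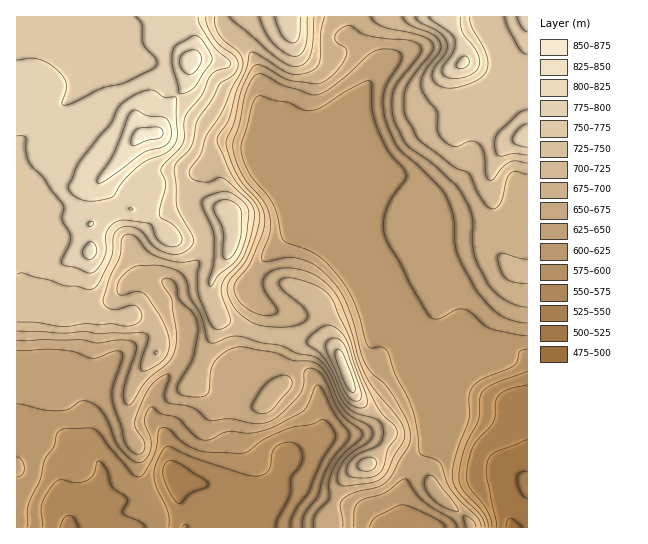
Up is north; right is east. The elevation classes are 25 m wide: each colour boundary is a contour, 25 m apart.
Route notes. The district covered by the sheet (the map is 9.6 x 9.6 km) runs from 495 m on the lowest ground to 855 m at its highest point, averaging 675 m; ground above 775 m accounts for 11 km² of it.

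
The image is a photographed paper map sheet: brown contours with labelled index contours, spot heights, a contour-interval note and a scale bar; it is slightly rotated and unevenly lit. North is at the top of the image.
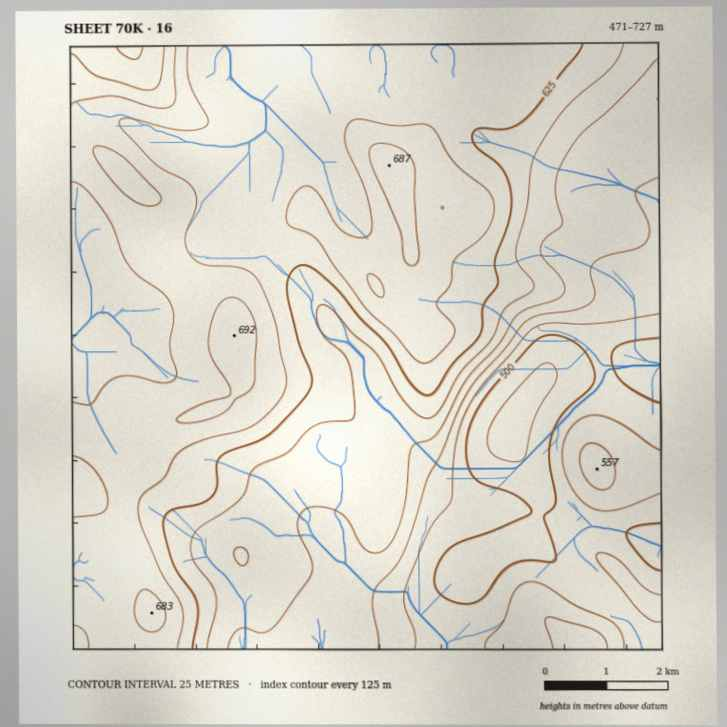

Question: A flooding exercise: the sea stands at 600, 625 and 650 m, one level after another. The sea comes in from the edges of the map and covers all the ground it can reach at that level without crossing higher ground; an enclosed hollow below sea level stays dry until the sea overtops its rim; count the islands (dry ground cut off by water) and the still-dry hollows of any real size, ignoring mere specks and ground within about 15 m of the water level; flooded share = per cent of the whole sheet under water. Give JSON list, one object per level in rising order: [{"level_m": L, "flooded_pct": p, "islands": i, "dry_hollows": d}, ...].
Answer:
[{"level_m": 600, "flooded_pct": 43, "islands": 0, "dry_hollows": 0}, {"level_m": 625, "flooded_pct": 50, "islands": 0, "dry_hollows": 0}, {"level_m": 650, "flooded_pct": 75, "islands": 1, "dry_hollows": 0}]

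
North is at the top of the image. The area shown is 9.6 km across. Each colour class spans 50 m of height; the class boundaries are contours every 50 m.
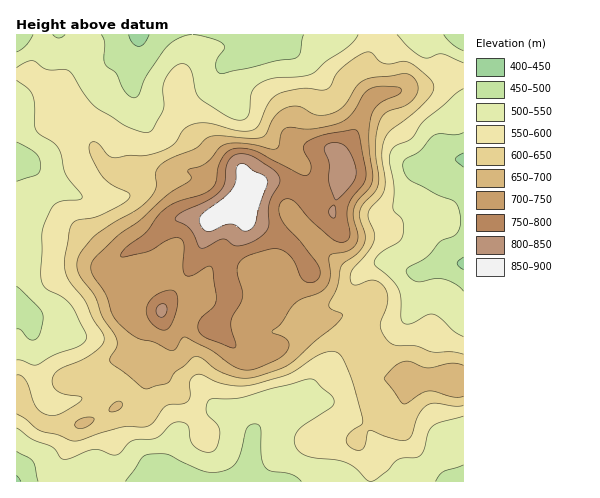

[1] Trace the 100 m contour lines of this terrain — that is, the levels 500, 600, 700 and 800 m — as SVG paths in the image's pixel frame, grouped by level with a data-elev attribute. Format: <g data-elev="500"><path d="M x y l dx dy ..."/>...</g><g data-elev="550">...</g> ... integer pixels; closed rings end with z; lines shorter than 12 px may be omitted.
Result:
<g data-elev="500"><path d="M125 481l17-23 8-4 18 1 17 8 22 9 10 0 11-3 6-4 5-7 8-30 3-3 5-1 3 1 2 3 1 28 4 11 6 4 21 4 9 6"/><path d="M435 481l9-10 19-6"/><path d="M17 451l16 10 5 20"/><path d="M463 291l-7-7-10-4-11-1-17 3-6-3-5-5-1-4 2-2 18-11 14-15 16-8 4-6 1-8-2-11-4-7-18-8-27-14-5-6-2-9 2-6 15-8 14-16 6-1 16 1 7-2"/><path d="M17 286l23 23 3 9-3 16-5 6-6-1-8-9-4-1"/><path d="M17 142l19 12 3 4 2 7-1 6-3 4-20 6"/><path d="M463 51l-10-6-9-10"/><path d="M33 35l-7 10-9 7"/><path d="M65 35l-6 3-6-3"/><path d="M192 35l-14 4-12 9-19 27-8 19-5 4-3-1-5-4-10-20-11-9-1-5 1-16-4-8"/><path d="M304 35l-4 18-4 5-20 3-54 13-5-3-1-6 1-6 7-10 0-4-10-6-21-4"/></g><g data-elev="600"><path d="M17 414l24 17 16 4 14 6 7 0 44-14 22 0 6-2 16-19 16-2 6-3 2-6 0-14 2-3 4-3 6 0 13 6 10 3 13 2 12-1 38-11 30-18 14-5 7 2 5 9 9 20 9 35 0 7-11 7-5 7 1 6 7 5 6 1 3-1 2-5 3-12 2-2 27 10 7 1 4-2 4-5 7-20 5-6 4-4 7-1 19 3 9 0"/><path d="M463 354l-11-2-19 0-17-6-18 0-7-3-7-7-4-10 8-24 0-7-3-7-5-5-5-3-6 0-13 5-3-1-3-3 2-11 16-18 6-12 0-7-5-13-1-6 2-6 12-12 3-7 0-10-3-24 3-17 6-8 20-15 13-12 7-8 3-7-1-4-3-5-19-16-7-2-13 3-7-1-6-3-6-7-4-1-11 4-16 12-6 7-4 11-4 3-6 1-21-1-16 3-8 4-8 9-10 21-6 4-13 1-29-8-15 1-11 5-8 13-5 5-13 5-15 4-13-1-18 2-4-2-11-12-3-1-4 1-1 5 1 6 12 22 9 8 16 8 3 4-6 7-21 11-9 4-19 3-4 4-2 7-5 28 2 14 5 9 15 19 7 17 10 15 1 7-4 6-10 8-29 13-7 7-2 8 5 7 7 4 16 2 2 3-6 5-17 10-11 1-9-5-5-7-8-22-5-5-4-1"/></g><g data-elev="700"><path d="M241 369l8 1 8-2 19-8 9-6 4-7-1-6-5-5-10-3-1-2 8-7 10-15 7-7 22-9 8-6 3-10-1-17 1-5 18-4 8-8 2-8-5-17 1-10 4-8 12-13 3-8-4-39 2-24 3-7 5-5 21-11 2-2-2-3-19-2-12 3-6 6-12 20-12 8-27 6-26-1-4 5-3 12-3 4-35-6-11 0-7 2-17 18-18 7 0 2 3 5-1 3-22 14-28 26-21 14-26 27-2 6 1 6 14 22 7 21 6 8 12 10 8 5 14 3 19 9 4-3 6-10 4-1 24 13 21 15z"/></g><g data-elev="800"><path d="M160 317l4 0 2-4 1-5-2-4-5 0-3 4-1 5z"/><path d="M201 248l5 0 17-9 12 7 8-1 12-4 10-8 4-8 0-22 11-21-1-6-4-5-19-13-7-3-11-1-7 3-5 9-2 18-4 8-13 9-25 11-7 6 1 3 9 4 5 4z"/><path d="M332 218l3 0 1-3-2-10-5 6 0 3z"/><path d="M335 199l1 1 3-1 11-13 5-7 1-7-2-11-6-12-6-5-8-2-7 2-3 5 5 14 0 20z"/></g>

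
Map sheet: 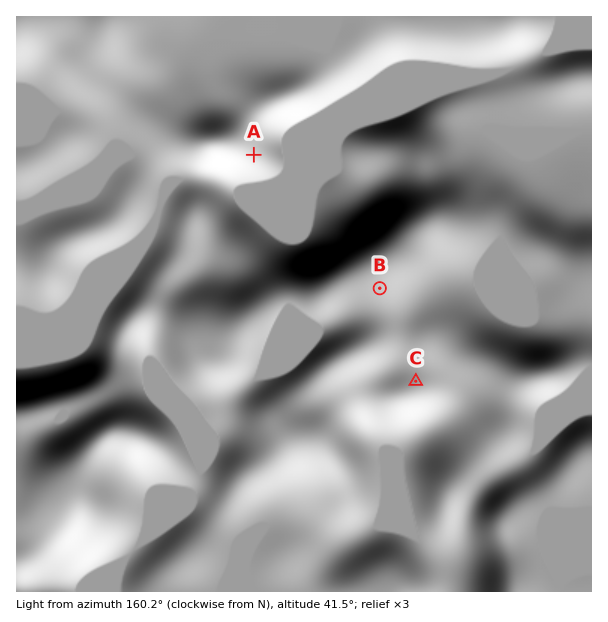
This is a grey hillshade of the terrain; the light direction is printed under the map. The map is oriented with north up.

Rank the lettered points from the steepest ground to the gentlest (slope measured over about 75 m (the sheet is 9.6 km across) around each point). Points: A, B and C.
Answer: A B C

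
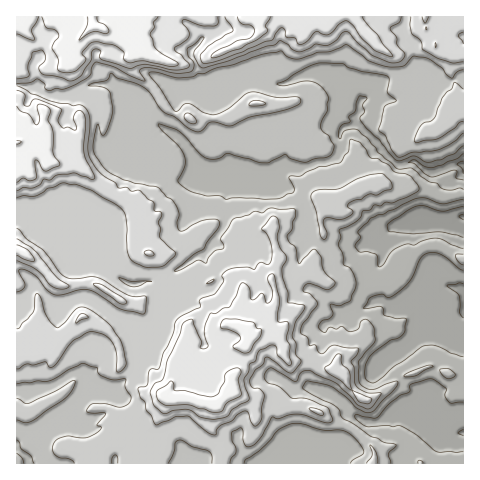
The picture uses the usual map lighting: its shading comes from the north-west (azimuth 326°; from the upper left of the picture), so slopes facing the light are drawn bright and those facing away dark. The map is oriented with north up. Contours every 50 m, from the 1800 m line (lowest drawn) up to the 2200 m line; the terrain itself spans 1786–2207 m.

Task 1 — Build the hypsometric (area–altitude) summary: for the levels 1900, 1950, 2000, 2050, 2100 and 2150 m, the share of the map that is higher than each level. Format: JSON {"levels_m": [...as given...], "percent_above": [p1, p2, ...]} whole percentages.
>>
{"levels_m": [1900, 1950, 2000, 2050, 2100, 2150], "percent_above": [91, 77, 53, 27, 15, 5]}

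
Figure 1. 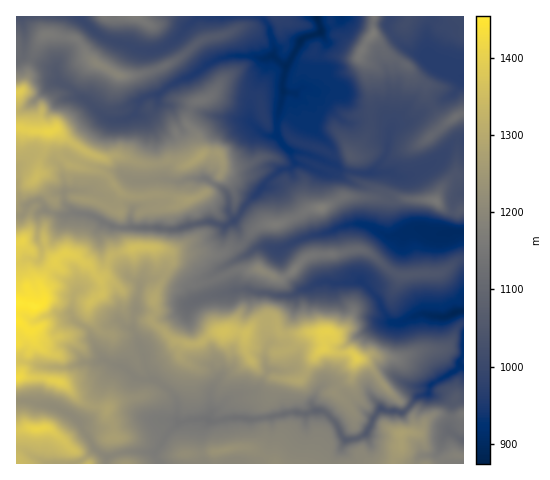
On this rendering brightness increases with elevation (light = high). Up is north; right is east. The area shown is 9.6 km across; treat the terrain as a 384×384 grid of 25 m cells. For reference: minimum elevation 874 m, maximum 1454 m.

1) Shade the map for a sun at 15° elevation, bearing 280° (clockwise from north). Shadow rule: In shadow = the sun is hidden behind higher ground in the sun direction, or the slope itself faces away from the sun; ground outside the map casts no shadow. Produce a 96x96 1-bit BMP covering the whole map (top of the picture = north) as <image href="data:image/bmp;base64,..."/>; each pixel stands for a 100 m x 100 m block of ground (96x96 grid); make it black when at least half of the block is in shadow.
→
<image width="96" height="96" href="data:image/bmp;base64,Qk2+BAAAAAAAAD4AAAAoAAAAYAAAAGAAAAABAAEAAAAAAIAEAAATCwAAEwsAAAIAAAAAAAAA////AAAAAAAAAOAAAAAAAAAAAAAAB+AAAAAAAAAABAAAB8AAAAAAAAAABAAAB4AAAAAAAAwAAOAADwAAAAAAAA4AAOAAHgAAAAAAAA4AAPAADAAAAAAAAAxwAPAA8AAAAAAAABx4APAA4AAAAAAAABh4APAAAAAAAAAAABA4AHAAAAAAAAAAAAA8ADAAAAAAAAAAAQAPgAAAAAAAAAAAAwAePgAAAAAAAAAAAgAcP4AAAAAAAAAAAAA4P8AADgAAAAAAAAAwf4BgHgAAAAAAAAAA/4BAHgAAAAAAAwBB/8AAEAAAAAAAAQBD8eAAAAAAAAAAAQBn4HgAAAAAAAAMAAB/4A4APAAAAAAcAGB/wAcAPAAAAAAIAEA/gAcAOAAAAAAAAABjAAcAMYAAAAAAAABmAAMAAQAAAAAAAAf/gAMAAQAAAAAAAAf/4AMAAwAAAAAAAAf/4AMDAAAAAAAAAAP/4AEDwAAAAAAAAAH/wAEBwAAAAAAAYAD/gAAAgAAB4AAAcAD/gAAH8MAB8ACA8AB/AAAD8MAB+AAAQAB+AAAB8AAB+AAAAAA8AAAA4AzB+AAAAAAYAAAAwAjB8AAAEAAAAAAAIACB4AAAPwAAAAAAAAAA8AAAP4AAAAAAAAAA8AAAP+AAAAAAAAAAcAAAH+AAAAIAAAgAOAAAD8AAAAMAAAAAPAAHB4AAAAAAAAAAOAAHAAYAAAAAAAAAOAOEAAADgAAMAAAAOADgAAAHAAAIAIAAAAB4AAAOAAAZAAAAAAA8AAAAAAAbAAAAAAAcAAAAAAAbgAAAADgAeAAAAAAbgAAAABAAOgAAAAAJgAGAOAAAAj4AAAAAAAGAGc4AAD/AAAAAAAGACY8AAD/AAAAAAAAAAB2AAD8AAAwAYAAAAB3AAAAAABwAQAAAAP/gAAAAADwAAAAAAH/wAAAAABwAAAAAAD34AAAAABgEAAAAADD8AAAAAAAEAAAAAAf8AAAAAAAAAAAAAA/+AAAAAAAAAAAAAAf3AAAAAAAAAAAAAAfwAAAAAAAAAAgAAAfgIAAAAAAAAAAAAAfgYAAAAAAAAAAAAA/gAAAAAAAAAAAAAAfAAAAAAAAAAQAAAA8AAAAAAGAAB8AAAA4AAAAAAHgAH/AAAAwAAAAAABwAP/gAAAAAAAAAAA4Af/AAAAABAAAAAAcAf4AAAAABAAAAAAMCfwAAAAABAAAAAAAD8AAAAAABAAAAAABj4AAAAAIAAAAAAAB7/AAAAAeAAAAAAAB//AAAAA+AAAAAAAB/8AAAAA+AAAAAAAA/wAAAAAeAAAAAAAA/gAABgAfAAAAAAAAfAAAA4APAAAAAAAAeAAAA+AHAAAAAAAAcAAAA/gDgAAAAB4AAAAAAfgAAAAAABwAAAAAAHwAAAAAADAAAAAAAB4AAIAAAAAAAAAAAA4AAMAAAYAAAAMAAAAAAEAAB4AAAAcAAAAACAAAB4AAAA4ABgAAACAAH4AAAAwAD4AAEAAAHwAAAAAAB8AAEAIAHgAAAAAAA4AAAAYAHwAAAAAAAQAAAAAAHAAA="/>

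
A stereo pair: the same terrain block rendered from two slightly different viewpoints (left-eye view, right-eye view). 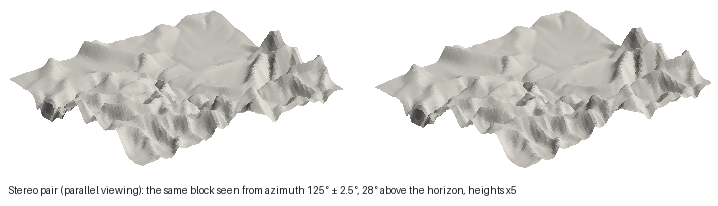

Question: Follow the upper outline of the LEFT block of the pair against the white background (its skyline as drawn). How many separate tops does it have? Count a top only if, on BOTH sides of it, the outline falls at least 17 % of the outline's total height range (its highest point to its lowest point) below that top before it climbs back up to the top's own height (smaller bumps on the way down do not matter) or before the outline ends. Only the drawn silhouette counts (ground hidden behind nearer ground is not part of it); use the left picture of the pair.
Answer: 2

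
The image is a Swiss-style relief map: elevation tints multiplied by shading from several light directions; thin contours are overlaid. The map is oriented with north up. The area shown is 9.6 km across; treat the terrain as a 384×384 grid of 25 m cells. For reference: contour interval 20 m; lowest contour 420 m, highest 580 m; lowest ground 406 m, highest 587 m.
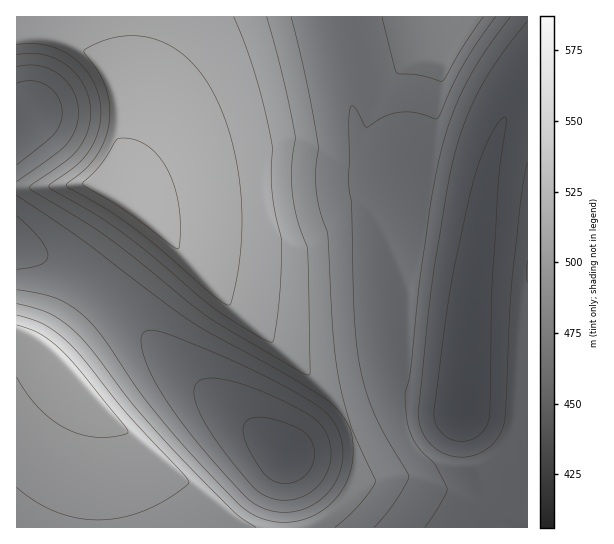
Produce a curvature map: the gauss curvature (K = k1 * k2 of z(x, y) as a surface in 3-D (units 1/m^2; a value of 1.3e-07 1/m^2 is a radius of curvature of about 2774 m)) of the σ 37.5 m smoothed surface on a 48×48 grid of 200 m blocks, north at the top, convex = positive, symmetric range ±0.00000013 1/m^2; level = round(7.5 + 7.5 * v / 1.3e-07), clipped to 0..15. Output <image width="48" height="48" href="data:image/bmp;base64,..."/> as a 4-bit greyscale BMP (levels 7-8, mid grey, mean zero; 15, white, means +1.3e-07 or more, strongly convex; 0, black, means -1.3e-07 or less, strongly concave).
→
<image width="48" height="48" href="data:image/bmp;base64,Qk32BAAAAAAAAHYAAAAoAAAAMAAAADAAAAABAAQAAAAAAIAEAAATCwAAEwsAABAAAAAAAAAAAAAAABEREQAiIiIAMzMzAERERABVVVUAZmZmAHd3dwCIiIgAmZmZAKqqqgC7u7sAzMzMAN3d3QDu7u4A////AHd3d3d3d3d3d3d2Z3dmeHd3d3d3d3d3d3d3d3d3d3d3d3doiIiIdod3d3d3d3d3d3d3d3d3d3d3d3eIiIiIh3h3d3d3d3d4iHd3d3d3d3d3d3iIiIiIiHeId3d3d3d4iHd3d3d3d3d3d4iIiIiIiIaIh3d3eId3iHd3d3iHd3iHiIiIiIiIiIaHiId3dnh3iHd3iIiIiIh4iIiIiIiIiIaHd3d3d3dniHeIiIiIiIeIiIiIiIiIiIZ3eHeIiIh2eHiIiIiIiIiIiIiIiIiIiIZ3eHeIiIiHeIiIiIiIeIiIiIiIiIiIiHZ3iHiIiIiIZ4iIiIiHiIiIiIiIiIiIiGd4iGiIiIiId4iIiIh4iIiHiIiIiIiIhmd4iHiIiIiIeIiIiIiIiId3d3iIiIiIdneIiHd3d4iId4iIiIeIiIh3d3eIiIiHd3eIiHd3d4iIeIiIiId3iIh3d3d4iIh3d3iIiHd3d4iId4iIiHd3d3d3d3d3eIeHd3iIiHd3d3eId4iIh3d3d3d3d3d3d4h3d3iIh3d3d3d3h4iYd3d3d3d3d3d3iId3d4iIh4eIiHd3d4l3d3d3d3d3d3d4iId3d4iId4eIiHd3h3d3d3d3d3d3d3eIiId3d4iId4eIiHd3iHd3d3d3d3d3d3iIiIh3d4iId4eIiHd3d3d3d3d3d3d3d4iIiIh3d4iId4iIiHd3d3d3d3d3d3d3eIiIiIiHeIiHd5iIiHd3d3d3d3d3d4iIiIiIiIiIiIh3d4eIiId3eHd3d3d3iIiHiIiIiIiIh3d3d3eIiId3eHd3d3d4iIh4iIiIiIiIh3d3d3d4iId4h3d3d4iIiId4iIiIiIiId3d3d3d3d3iIiHd3d4iIiHeIiIiIiHeId3d3d3d3d3iIiHd3eIiIh3iIiIiIiHiIh3d3d4d3d3d3d3d3eIiIeIiIiIiIh4iIiHd3iId3iId3d3d3iIh3iIiIiIiIh4iIiHd4iIh3iIh3d3d3d4eIiIiIiIiIh4iIiIiIiIh3iIh3d3d3Z+iIiIiIiIiIh4iIiIiIiIh3iIh3d3iIiHZ4iIiIiIiIh4iIiIiIiIh3iIh3d3iIiId4iIiIiIiIh4iIh3eIiIh3iIh3d3iIiIhniIiIiIiIiHiHd3d4iIh3iIiHd3eIiIh3iIiIiIiIiIh3d3d4iIh3iIiHd3eIiIiGiIiIiIiIiIiHd3d3iIh3iIiHd3iIiIiGiIiIiIiIiIiHd3d3iIiHiIiId3iIiIh2iIiIiIiIiIh3d3d3eIiHeIiId4iIiIh3iIiIiIiIiIh3d3d3eIiHeIiIh4iIiIhniIiIiIiIiIh3d3d3d4iHeIiIiIiIiId4iIiIiIiIiIh3d3d3h3iHeIiIiIiIiHZ4iIiIiIiIiIh3d3d3iIh4qIiIiIiIhmeIiIiIiIiIiId3d3d3iIiId4iIiGZmZ4iIiIiIiIiIiId3d3d3iIiIh4iIiHd3h3eIiIiIiIiIiId3d3d3iIiIh3iIiHd3d3d3d3d3iIiIiId3d3d4iIiIiHeIiA=="/>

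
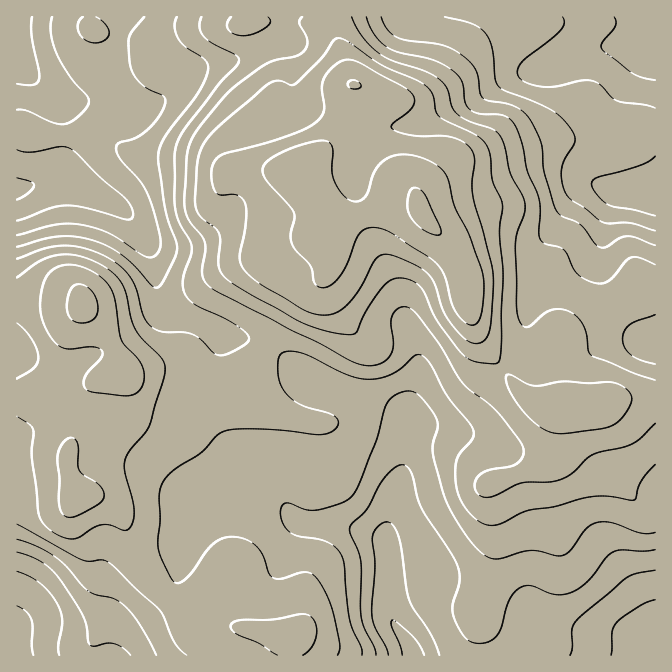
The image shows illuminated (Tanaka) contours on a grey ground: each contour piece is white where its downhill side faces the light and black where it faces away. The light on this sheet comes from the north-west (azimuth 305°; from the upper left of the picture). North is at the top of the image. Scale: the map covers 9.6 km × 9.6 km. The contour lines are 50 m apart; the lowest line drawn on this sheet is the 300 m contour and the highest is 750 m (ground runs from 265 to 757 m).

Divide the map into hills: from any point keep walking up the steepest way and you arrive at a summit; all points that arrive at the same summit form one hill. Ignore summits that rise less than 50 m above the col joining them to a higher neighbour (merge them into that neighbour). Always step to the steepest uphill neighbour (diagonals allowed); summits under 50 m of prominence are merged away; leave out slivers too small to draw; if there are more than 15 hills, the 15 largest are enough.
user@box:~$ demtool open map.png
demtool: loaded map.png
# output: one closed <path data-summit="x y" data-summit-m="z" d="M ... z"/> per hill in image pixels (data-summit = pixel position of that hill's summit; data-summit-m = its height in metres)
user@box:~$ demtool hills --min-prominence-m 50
<path data-summit="422 213" data-summit-m="757" d="M655 16l-639 1 0 170 8 1 21-7 20 0 12 3 41 22 16 16 15 25 5 18 4 32 7 12 34 12 21 13 40 9 20 11 27 24 10 5 65 20 15 8 6 6 1 3 0 40-3 17-8 18-7 33 2 72 3 18 17 24 6 14 242-1z"/><path data-summit="82 305" data-summit-m="666" d="M65 181l-20 0-29 7 0 467 98 1 7-18 11-10 27-17 12-14 8-27 0-26 10-22 5-19 10-12 16-7 19-3 25 3 10 5 7 8 8 17 13 10 50 4 23 6 7 4 3 5 6-41 10-25 3-17 0-40-1-3-6-6-15-8-35-10-40-15-27-24-20-11-40-9-21-13-34-12-7-12-4-32-5-18-15-25-16-16-41-22z"/><path data-summit="295 634" data-summit-m="566" d="M245 481l-25 3-16 7-6 6-19 47 0 26-8 27-12 14-27 17-11 10-7 17 298 1 1-2-5-12-14-17-5-11-1-62-4-12-9-6-31-8-42-2-13-10-8-17-7-8-16-6z"/>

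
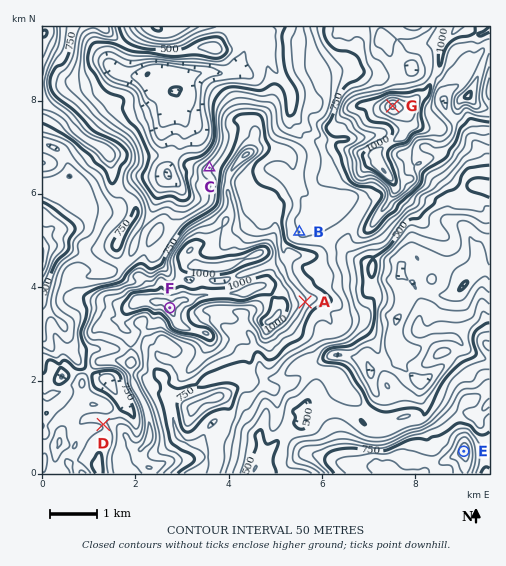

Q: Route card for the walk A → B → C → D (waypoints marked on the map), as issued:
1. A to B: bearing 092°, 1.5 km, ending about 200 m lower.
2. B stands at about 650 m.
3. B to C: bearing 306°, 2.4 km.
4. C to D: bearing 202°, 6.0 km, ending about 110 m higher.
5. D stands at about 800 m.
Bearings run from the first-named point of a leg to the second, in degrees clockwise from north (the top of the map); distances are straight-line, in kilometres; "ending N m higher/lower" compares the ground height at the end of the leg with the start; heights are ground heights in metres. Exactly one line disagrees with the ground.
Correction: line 1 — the bearing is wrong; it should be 355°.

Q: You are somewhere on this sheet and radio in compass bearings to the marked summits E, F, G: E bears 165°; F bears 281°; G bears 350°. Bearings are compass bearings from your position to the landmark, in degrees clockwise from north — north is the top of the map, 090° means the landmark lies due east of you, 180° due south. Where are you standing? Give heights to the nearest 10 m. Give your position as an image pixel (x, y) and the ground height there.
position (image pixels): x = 438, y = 360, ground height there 440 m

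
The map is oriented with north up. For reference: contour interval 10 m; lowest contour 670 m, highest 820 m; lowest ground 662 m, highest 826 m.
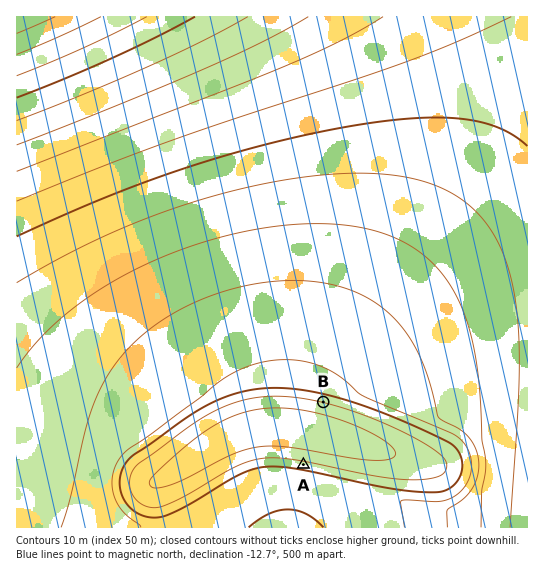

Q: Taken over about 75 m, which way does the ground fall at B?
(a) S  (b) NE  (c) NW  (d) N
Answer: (d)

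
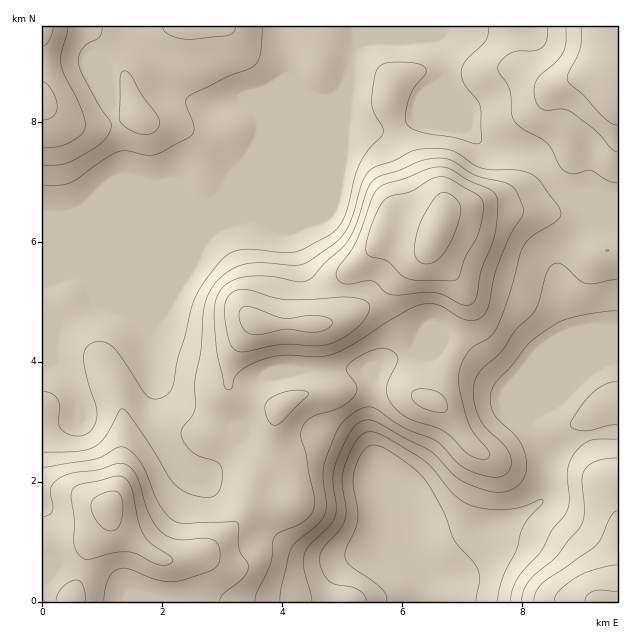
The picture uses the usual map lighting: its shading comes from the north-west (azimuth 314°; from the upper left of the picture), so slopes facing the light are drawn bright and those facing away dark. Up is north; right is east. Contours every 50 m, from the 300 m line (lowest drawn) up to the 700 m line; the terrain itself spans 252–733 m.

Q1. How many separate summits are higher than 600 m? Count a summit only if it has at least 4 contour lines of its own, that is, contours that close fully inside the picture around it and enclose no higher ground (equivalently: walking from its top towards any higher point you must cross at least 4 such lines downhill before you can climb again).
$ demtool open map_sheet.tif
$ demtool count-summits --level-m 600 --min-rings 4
1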